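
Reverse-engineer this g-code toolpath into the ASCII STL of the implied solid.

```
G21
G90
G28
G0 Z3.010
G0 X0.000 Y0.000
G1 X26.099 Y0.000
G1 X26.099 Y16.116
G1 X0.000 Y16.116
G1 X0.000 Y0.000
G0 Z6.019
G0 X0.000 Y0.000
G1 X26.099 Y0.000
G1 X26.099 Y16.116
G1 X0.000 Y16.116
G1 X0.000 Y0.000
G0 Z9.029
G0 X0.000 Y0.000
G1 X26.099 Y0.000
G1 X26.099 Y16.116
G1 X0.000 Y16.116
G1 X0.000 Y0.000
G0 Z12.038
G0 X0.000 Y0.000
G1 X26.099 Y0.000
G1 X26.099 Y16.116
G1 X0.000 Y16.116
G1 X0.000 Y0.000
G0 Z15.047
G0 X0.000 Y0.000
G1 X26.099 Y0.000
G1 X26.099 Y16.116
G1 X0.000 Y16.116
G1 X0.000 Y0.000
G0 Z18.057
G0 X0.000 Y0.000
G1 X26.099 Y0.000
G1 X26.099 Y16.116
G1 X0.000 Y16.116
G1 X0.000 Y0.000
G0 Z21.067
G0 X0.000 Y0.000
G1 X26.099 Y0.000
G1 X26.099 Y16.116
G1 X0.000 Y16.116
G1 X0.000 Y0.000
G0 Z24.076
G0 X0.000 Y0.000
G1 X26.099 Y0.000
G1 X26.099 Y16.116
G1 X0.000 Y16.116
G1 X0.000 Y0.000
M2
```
solid part
  facet normal 0.0000 0.0000 -1.0000
    outer loop
      vertex 26.099 16.116 0.000
      vertex 26.099 0.000 0.000
      vertex 0.000 0.000 0.000
    endloop
  endfacet
  facet normal 0.0000 0.0000 -1.0000
    outer loop
      vertex 0.000 16.116 0.000
      vertex 26.099 16.116 0.000
      vertex 0.000 0.000 0.000
    endloop
  endfacet
  facet normal 0.0000 0.0000 1.0000
    outer loop
      vertex 0.000 0.000 24.076
      vertex 26.099 0.000 24.076
      vertex 26.099 16.116 24.076
    endloop
  endfacet
  facet normal 0.0000 0.0000 1.0000
    outer loop
      vertex 0.000 0.000 24.076
      vertex 26.099 16.116 24.076
      vertex 0.000 16.116 24.076
    endloop
  endfacet
  facet normal 0.0000 -1.0000 0.0000
    outer loop
      vertex 0.000 0.000 0.000
      vertex 26.099 0.000 0.000
      vertex 26.099 0.000 24.076
    endloop
  endfacet
  facet normal 0.0000 -1.0000 0.0000
    outer loop
      vertex 0.000 0.000 0.000
      vertex 26.099 0.000 24.076
      vertex 0.000 0.000 24.076
    endloop
  endfacet
  facet normal 0.0000 1.0000 0.0000
    outer loop
      vertex 26.099 16.116 24.076
      vertex 26.099 16.116 0.000
      vertex 0.000 16.116 0.000
    endloop
  endfacet
  facet normal 0.0000 1.0000 0.0000
    outer loop
      vertex 0.000 16.116 24.076
      vertex 26.099 16.116 24.076
      vertex 0.000 16.116 0.000
    endloop
  endfacet
  facet normal -1.0000 0.0000 0.0000
    outer loop
      vertex 0.000 16.116 24.076
      vertex 0.000 16.116 0.000
      vertex 0.000 0.000 0.000
    endloop
  endfacet
  facet normal -1.0000 0.0000 0.0000
    outer loop
      vertex 0.000 0.000 24.076
      vertex 0.000 16.116 24.076
      vertex 0.000 0.000 0.000
    endloop
  endfacet
  facet normal 1.0000 0.0000 0.0000
    outer loop
      vertex 26.099 0.000 0.000
      vertex 26.099 16.116 0.000
      vertex 26.099 16.116 24.076
    endloop
  endfacet
  facet normal 1.0000 0.0000 0.0000
    outer loop
      vertex 26.099 0.000 0.000
      vertex 26.099 16.116 24.076
      vertex 26.099 0.000 24.076
    endloop
  endfacet
endsolid part

The G0 Z moves step by Δz≈3.010 mm. Every layer's G1 loop is the same polygon, so the solid is a straight extrusion of it from z=0 to z≈24.1. Closing with flat bottom and top caps and triangulating gives 12 facets — a rectangular box, roughly 26.1 × 16.1 mm footprint and 24.1 mm tall.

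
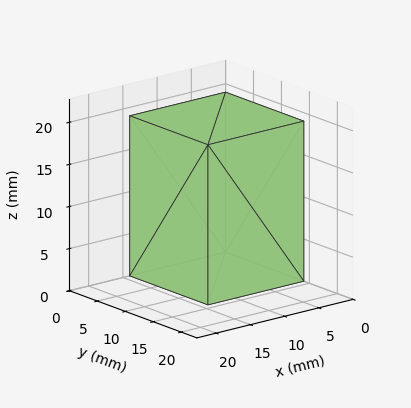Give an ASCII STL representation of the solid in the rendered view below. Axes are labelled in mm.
Reading the render: the shape is a rectangular box, roughly 14 × 14 mm footprint and 19 mm tall (dimensions read to the nearest mm from the axis ticks). For the STL, each face is triangulated and given an outward normal.

solid part
  facet normal 0.0000 0.0000 -1.0000
    outer loop
      vertex 14.00 14.00 0.00
      vertex 14.00 0.00 0.00
      vertex 0.00 0.00 0.00
    endloop
  endfacet
  facet normal 0.0000 0.0000 -1.0000
    outer loop
      vertex 0.00 14.00 0.00
      vertex 14.00 14.00 0.00
      vertex 0.00 0.00 0.00
    endloop
  endfacet
  facet normal 0.0000 0.0000 1.0000
    outer loop
      vertex 0.00 0.00 19.00
      vertex 14.00 0.00 19.00
      vertex 14.00 14.00 19.00
    endloop
  endfacet
  facet normal 0.0000 0.0000 1.0000
    outer loop
      vertex 0.00 0.00 19.00
      vertex 14.00 14.00 19.00
      vertex 0.00 14.00 19.00
    endloop
  endfacet
  facet normal 0.0000 -1.0000 0.0000
    outer loop
      vertex 0.00 0.00 0.00
      vertex 14.00 0.00 0.00
      vertex 14.00 0.00 19.00
    endloop
  endfacet
  facet normal 0.0000 -1.0000 0.0000
    outer loop
      vertex 0.00 0.00 0.00
      vertex 14.00 0.00 19.00
      vertex 0.00 0.00 19.00
    endloop
  endfacet
  facet normal 0.0000 1.0000 0.0000
    outer loop
      vertex 14.00 14.00 19.00
      vertex 14.00 14.00 0.00
      vertex 0.00 14.00 0.00
    endloop
  endfacet
  facet normal 0.0000 1.0000 0.0000
    outer loop
      vertex 0.00 14.00 19.00
      vertex 14.00 14.00 19.00
      vertex 0.00 14.00 0.00
    endloop
  endfacet
  facet normal -1.0000 0.0000 0.0000
    outer loop
      vertex 0.00 14.00 19.00
      vertex 0.00 14.00 0.00
      vertex 0.00 0.00 0.00
    endloop
  endfacet
  facet normal -1.0000 0.0000 0.0000
    outer loop
      vertex 0.00 0.00 19.00
      vertex 0.00 14.00 19.00
      vertex 0.00 0.00 0.00
    endloop
  endfacet
  facet normal 1.0000 0.0000 0.0000
    outer loop
      vertex 14.00 0.00 0.00
      vertex 14.00 14.00 0.00
      vertex 14.00 14.00 19.00
    endloop
  endfacet
  facet normal 1.0000 0.0000 0.0000
    outer loop
      vertex 14.00 0.00 0.00
      vertex 14.00 14.00 19.00
      vertex 14.00 0.00 19.00
    endloop
  endfacet
endsolid part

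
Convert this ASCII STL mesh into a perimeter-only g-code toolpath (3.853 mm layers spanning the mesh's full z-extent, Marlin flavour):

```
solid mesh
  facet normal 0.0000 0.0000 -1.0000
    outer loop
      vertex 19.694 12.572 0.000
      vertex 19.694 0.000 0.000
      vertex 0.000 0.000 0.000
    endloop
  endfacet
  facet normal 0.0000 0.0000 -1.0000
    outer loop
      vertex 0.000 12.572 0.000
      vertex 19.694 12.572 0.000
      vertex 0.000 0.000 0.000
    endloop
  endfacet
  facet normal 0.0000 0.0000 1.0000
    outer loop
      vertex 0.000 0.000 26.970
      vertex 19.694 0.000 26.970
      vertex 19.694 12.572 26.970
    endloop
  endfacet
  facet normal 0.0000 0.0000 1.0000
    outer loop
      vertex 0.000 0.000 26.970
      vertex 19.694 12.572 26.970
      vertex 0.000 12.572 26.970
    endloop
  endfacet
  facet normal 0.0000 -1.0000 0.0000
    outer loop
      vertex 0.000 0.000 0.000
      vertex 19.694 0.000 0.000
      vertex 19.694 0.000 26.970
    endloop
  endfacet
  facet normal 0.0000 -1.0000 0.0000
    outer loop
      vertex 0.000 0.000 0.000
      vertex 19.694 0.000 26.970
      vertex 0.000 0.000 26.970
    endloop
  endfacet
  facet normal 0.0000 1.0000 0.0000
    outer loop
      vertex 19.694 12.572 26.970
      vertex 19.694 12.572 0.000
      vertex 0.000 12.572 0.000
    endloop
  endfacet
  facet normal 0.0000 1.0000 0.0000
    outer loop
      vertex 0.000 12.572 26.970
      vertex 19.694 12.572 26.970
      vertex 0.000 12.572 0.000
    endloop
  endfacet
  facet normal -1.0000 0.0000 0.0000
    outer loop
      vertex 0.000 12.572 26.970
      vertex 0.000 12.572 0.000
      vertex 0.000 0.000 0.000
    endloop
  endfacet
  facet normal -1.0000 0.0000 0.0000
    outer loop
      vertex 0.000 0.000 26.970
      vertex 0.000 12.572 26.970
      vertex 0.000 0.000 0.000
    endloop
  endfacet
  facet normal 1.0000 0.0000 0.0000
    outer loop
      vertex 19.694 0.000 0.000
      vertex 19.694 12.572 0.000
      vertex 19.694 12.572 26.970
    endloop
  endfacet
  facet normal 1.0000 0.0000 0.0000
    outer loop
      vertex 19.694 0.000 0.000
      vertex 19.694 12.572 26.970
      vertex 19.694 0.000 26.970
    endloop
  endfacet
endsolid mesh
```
; perimeter-only toolpath
G21 ; units = mm
G90 ; absolute positioning
G28 ; home
; layer 1
G0 Z3.853
G0 X0.000 Y0.000
G1 X19.694 Y0.000
G1 X19.694 Y12.572
G1 X0.000 Y12.572
G1 X0.000 Y0.000
; layer 2
G0 Z7.706
G0 X0.000 Y0.000
G1 X19.694 Y0.000
G1 X19.694 Y12.572
G1 X0.000 Y12.572
G1 X0.000 Y0.000
; layer 3
G0 Z11.559
G0 X0.000 Y0.000
G1 X19.694 Y0.000
G1 X19.694 Y12.572
G1 X0.000 Y12.572
G1 X0.000 Y0.000
; layer 4
G0 Z15.411
G0 X0.000 Y0.000
G1 X19.694 Y0.000
G1 X19.694 Y12.572
G1 X0.000 Y12.572
G1 X0.000 Y0.000
; layer 5
G0 Z19.264
G0 X0.000 Y0.000
G1 X19.694 Y0.000
G1 X19.694 Y12.572
G1 X0.000 Y12.572
G1 X0.000 Y0.000
; layer 6
G0 Z23.117
G0 X0.000 Y0.000
G1 X19.694 Y0.000
G1 X19.694 Y12.572
G1 X0.000 Y12.572
G1 X0.000 Y0.000
; layer 7
G0 Z26.970
G0 X0.000 Y0.000
G1 X19.694 Y0.000
G1 X19.694 Y12.572
G1 X0.000 Y12.572
G1 X0.000 Y0.000
M2 ; end

The solid is a rectangular box, roughly 19.7 × 12.6 mm footprint and 27 mm tall. Slicing at Δz = 3.853 mm — 7 equal slices spanning the solid's height, so layer i sits at z = i·h/7 — gives 7 non-empty perimeters. Each is a 4-segment closed polygon; G0 lifts to the layer z and rapids to the start vertex, then G1 traces the edges.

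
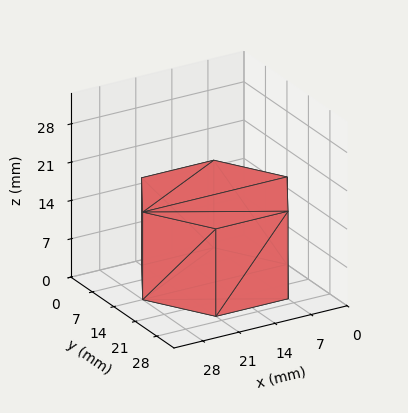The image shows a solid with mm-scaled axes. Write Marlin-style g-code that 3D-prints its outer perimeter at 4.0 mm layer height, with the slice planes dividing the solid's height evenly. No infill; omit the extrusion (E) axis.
Reading the render: the shape is a regular 6-sided prism (a cylinder approximated with 6 flat sides), circumscribed radius ≈ 14 mm, height ≈ 16 mm (dimensions read to the nearest mm from the axis ticks). For the g-code, the solid's height is divided into equal slices at the stated Δz and each level perimeter traced with G1 moves after a G0 lift.

; perimeter-only toolpath
G21 ; units = mm
G90 ; absolute positioning
G28 ; home
; layer 1
G0 Z4.0
G0 X28.0 Y14.0
G1 X21.0 Y26.1
G1 X7.0 Y26.1
G1 X0.0 Y14.0
G1 X7.0 Y1.9
G1 X21.0 Y1.9
G1 X28.0 Y14.0
; layer 2
G0 Z8.0
G0 X28.0 Y14.0
G1 X21.0 Y26.1
G1 X7.0 Y26.1
G1 X0.0 Y14.0
G1 X7.0 Y1.9
G1 X21.0 Y1.9
G1 X28.0 Y14.0
; layer 3
G0 Z12.0
G0 X28.0 Y14.0
G1 X21.0 Y26.1
G1 X7.0 Y26.1
G1 X0.0 Y14.0
G1 X7.0 Y1.9
G1 X21.0 Y1.9
G1 X28.0 Y14.0
; layer 4
G0 Z16.0
G0 X28.0 Y14.0
G1 X21.0 Y26.1
G1 X7.0 Y26.1
G1 X0.0 Y14.0
G1 X7.0 Y1.9
G1 X21.0 Y1.9
G1 X28.0 Y14.0
M2 ; end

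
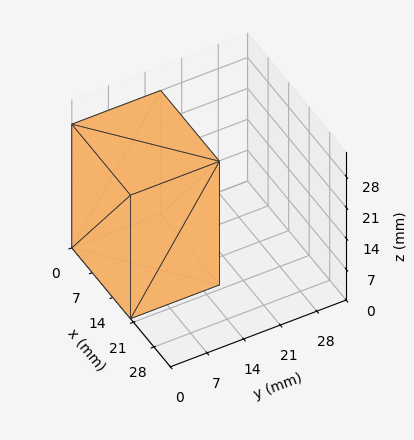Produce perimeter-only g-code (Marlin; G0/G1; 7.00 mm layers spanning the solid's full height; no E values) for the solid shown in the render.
Reading the render: the shape is a rectangular box, roughly 20 × 17 mm footprint and 28 mm tall (dimensions read to the nearest mm from the axis ticks). For the g-code, the solid's height is divided into equal slices at the stated Δz and each level perimeter traced with G1 moves after a G0 lift.

; perimeter-only toolpath
G21 ; units = mm
G90 ; absolute positioning
G28 ; home
; layer 1
G0 Z7.00
G0 X0.00 Y0.00
G1 X20.00 Y0.00
G1 X20.00 Y17.00
G1 X0.00 Y17.00
G1 X0.00 Y0.00
; layer 2
G0 Z14.00
G0 X0.00 Y0.00
G1 X20.00 Y0.00
G1 X20.00 Y17.00
G1 X0.00 Y17.00
G1 X0.00 Y0.00
; layer 3
G0 Z21.00
G0 X0.00 Y0.00
G1 X20.00 Y0.00
G1 X20.00 Y17.00
G1 X0.00 Y17.00
G1 X0.00 Y0.00
; layer 4
G0 Z28.00
G0 X0.00 Y0.00
G1 X20.00 Y0.00
G1 X20.00 Y17.00
G1 X0.00 Y17.00
G1 X0.00 Y0.00
M2 ; end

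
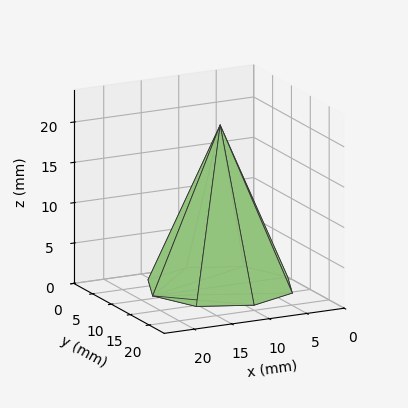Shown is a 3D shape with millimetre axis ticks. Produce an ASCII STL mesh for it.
Reading the render: the shape is a regular 8-sided pyramid, base circumscribed radius ≈ 9 mm, apex at z ≈ 20 mm (dimensions read to the nearest mm from the axis ticks). For the STL, each face is triangulated and given an outward normal.

solid part
  facet normal 0.0000 0.0000 -1.0000
    outer loop
      vertex 9.0 18.0 0.0
      vertex 15.4 15.4 0.0
      vertex 18.0 9.0 0.0
    endloop
  endfacet
  facet normal 0.0000 0.0000 -1.0000
    outer loop
      vertex 2.6 15.4 0.0
      vertex 9.0 18.0 0.0
      vertex 18.0 9.0 0.0
    endloop
  endfacet
  facet normal 0.0000 0.0000 -1.0000
    outer loop
      vertex 0.0 9.0 0.0
      vertex 2.6 15.4 0.0
      vertex 18.0 9.0 0.0
    endloop
  endfacet
  facet normal 0.0000 0.0000 -1.0000
    outer loop
      vertex 2.6 2.6 0.0
      vertex 0.0 9.0 0.0
      vertex 18.0 9.0 0.0
    endloop
  endfacet
  facet normal 0.0000 0.0000 -1.0000
    outer loop
      vertex 9.0 0.0 0.0
      vertex 2.6 2.6 0.0
      vertex 18.0 9.0 0.0
    endloop
  endfacet
  facet normal 0.0000 0.0000 -1.0000
    outer loop
      vertex 15.4 2.6 0.0
      vertex 9.0 0.0 0.0
      vertex 18.0 9.0 0.0
    endloop
  endfacet
  facet normal 0.8551 0.3474 0.3848
    outer loop
      vertex 18.0 9.0 0.0
      vertex 15.4 15.4 0.0
      vertex 9.0 9.0 20.0
    endloop
  endfacet
  facet normal 0.3474 0.8551 0.3848
    outer loop
      vertex 15.4 15.4 0.0
      vertex 9.0 18.0 0.0
      vertex 9.0 9.0 20.0
    endloop
  endfacet
  facet normal -0.3474 0.8551 0.3848
    outer loop
      vertex 9.0 18.0 0.0
      vertex 2.6 15.4 0.0
      vertex 9.0 9.0 20.0
    endloop
  endfacet
  facet normal -0.8551 0.3474 0.3848
    outer loop
      vertex 2.6 15.4 0.0
      vertex 0.0 9.0 0.0
      vertex 9.0 9.0 20.0
    endloop
  endfacet
  facet normal -0.8551 -0.3474 0.3848
    outer loop
      vertex 0.0 9.0 0.0
      vertex 2.6 2.6 0.0
      vertex 9.0 9.0 20.0
    endloop
  endfacet
  facet normal -0.3474 -0.8551 0.3848
    outer loop
      vertex 2.6 2.6 0.0
      vertex 9.0 0.0 0.0
      vertex 9.0 9.0 20.0
    endloop
  endfacet
  facet normal 0.3474 -0.8551 0.3848
    outer loop
      vertex 9.0 0.0 0.0
      vertex 15.4 2.6 0.0
      vertex 9.0 9.0 20.0
    endloop
  endfacet
  facet normal 0.8551 -0.3474 0.3848
    outer loop
      vertex 15.4 2.6 0.0
      vertex 18.0 9.0 0.0
      vertex 9.0 9.0 20.0
    endloop
  endfacet
endsolid part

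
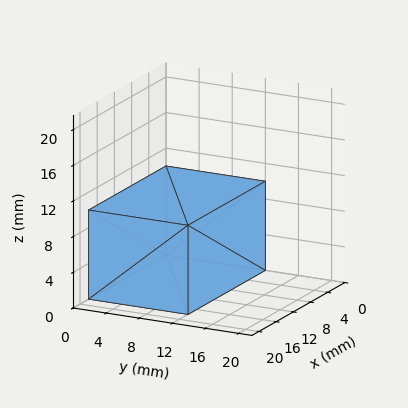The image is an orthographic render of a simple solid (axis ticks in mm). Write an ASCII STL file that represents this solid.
Reading the render: the shape is a rectangular box, roughly 18 × 12 mm footprint and 10 mm tall (dimensions read to the nearest mm from the axis ticks). For the STL, each face is triangulated and given an outward normal.

solid part
  facet normal 0.0000 0.0000 -1.0000
    outer loop
      vertex 18.00 12.00 0.00
      vertex 18.00 0.00 0.00
      vertex 0.00 0.00 0.00
    endloop
  endfacet
  facet normal 0.0000 0.0000 -1.0000
    outer loop
      vertex 0.00 12.00 0.00
      vertex 18.00 12.00 0.00
      vertex 0.00 0.00 0.00
    endloop
  endfacet
  facet normal 0.0000 0.0000 1.0000
    outer loop
      vertex 0.00 0.00 10.00
      vertex 18.00 0.00 10.00
      vertex 18.00 12.00 10.00
    endloop
  endfacet
  facet normal 0.0000 0.0000 1.0000
    outer loop
      vertex 0.00 0.00 10.00
      vertex 18.00 12.00 10.00
      vertex 0.00 12.00 10.00
    endloop
  endfacet
  facet normal 0.0000 -1.0000 0.0000
    outer loop
      vertex 0.00 0.00 0.00
      vertex 18.00 0.00 0.00
      vertex 18.00 0.00 10.00
    endloop
  endfacet
  facet normal 0.0000 -1.0000 0.0000
    outer loop
      vertex 0.00 0.00 0.00
      vertex 18.00 0.00 10.00
      vertex 0.00 0.00 10.00
    endloop
  endfacet
  facet normal 0.0000 1.0000 0.0000
    outer loop
      vertex 18.00 12.00 10.00
      vertex 18.00 12.00 0.00
      vertex 0.00 12.00 0.00
    endloop
  endfacet
  facet normal 0.0000 1.0000 0.0000
    outer loop
      vertex 0.00 12.00 10.00
      vertex 18.00 12.00 10.00
      vertex 0.00 12.00 0.00
    endloop
  endfacet
  facet normal -1.0000 0.0000 0.0000
    outer loop
      vertex 0.00 12.00 10.00
      vertex 0.00 12.00 0.00
      vertex 0.00 0.00 0.00
    endloop
  endfacet
  facet normal -1.0000 0.0000 0.0000
    outer loop
      vertex 0.00 0.00 10.00
      vertex 0.00 12.00 10.00
      vertex 0.00 0.00 0.00
    endloop
  endfacet
  facet normal 1.0000 0.0000 0.0000
    outer loop
      vertex 18.00 0.00 0.00
      vertex 18.00 12.00 0.00
      vertex 18.00 12.00 10.00
    endloop
  endfacet
  facet normal 1.0000 0.0000 0.0000
    outer loop
      vertex 18.00 0.00 0.00
      vertex 18.00 12.00 10.00
      vertex 18.00 0.00 10.00
    endloop
  endfacet
endsolid part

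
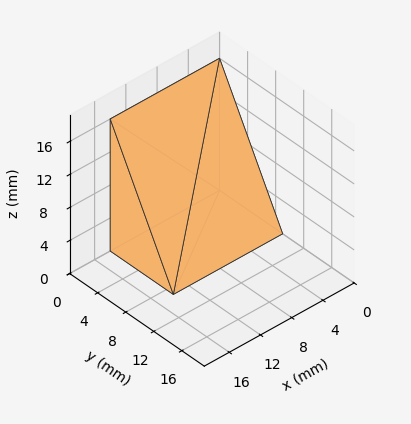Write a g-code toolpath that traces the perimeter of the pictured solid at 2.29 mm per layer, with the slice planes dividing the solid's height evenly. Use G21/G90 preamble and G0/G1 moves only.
Reading the render: the shape is a wedge (ramp): 14 × 9 mm base, rising to 16 mm along the y=0 edge and sloping linearly to z=0 at y=9 (dimensions read to the nearest mm from the axis ticks). For the g-code, the solid's height is divided into equal slices at the stated Δz and each level perimeter traced with G1 moves after a G0 lift.

; perimeter-only toolpath
G21 ; units = mm
G90 ; absolute positioning
G28 ; home
; layer 1
G0 Z2.29
G0 X0.00 Y0.00
G1 X14.00 Y0.00
G1 X14.00 Y7.71
G1 X0.00 Y7.71
G1 X0.00 Y0.00
; layer 2
G0 Z4.57
G0 X0.00 Y0.00
G1 X14.00 Y0.00
G1 X14.00 Y6.43
G1 X0.00 Y6.43
G1 X0.00 Y0.00
; layer 3
G0 Z6.86
G0 X0.00 Y0.00
G1 X14.00 Y0.00
G1 X14.00 Y5.14
G1 X0.00 Y5.14
G1 X0.00 Y0.00
; layer 4
G0 Z9.14
G0 X0.00 Y0.00
G1 X14.00 Y0.00
G1 X14.00 Y3.86
G1 X0.00 Y3.86
G1 X0.00 Y0.00
; layer 5
G0 Z11.43
G0 X0.00 Y0.00
G1 X14.00 Y0.00
G1 X14.00 Y2.57
G1 X0.00 Y2.57
G1 X0.00 Y0.00
; layer 6
G0 Z13.71
G0 X0.00 Y0.00
G1 X14.00 Y0.00
G1 X14.00 Y1.29
G1 X0.00 Y1.29
G1 X0.00 Y0.00
M2 ; end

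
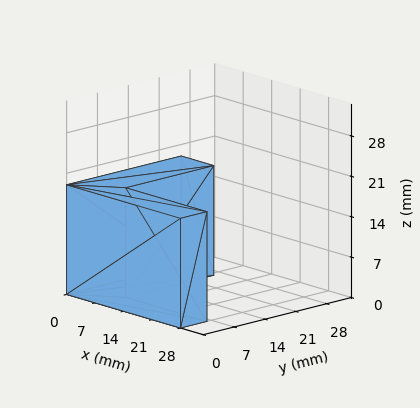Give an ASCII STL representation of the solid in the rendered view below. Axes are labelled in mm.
Reading the render: the shape is an L-shaped prism: outer 28 × 26 mm, arm thicknesses ≈ 6 mm (horizontal) and 8 mm (vertical), extruded 19 mm in z (dimensions read to the nearest mm from the axis ticks). For the STL, each face is triangulated and given an outward normal.

solid part
  facet normal 0.0000 0.0000 -1.0000
    outer loop
      vertex 28.00 6.00 0.00
      vertex 28.00 0.00 0.00
      vertex 0.00 0.00 0.00
    endloop
  endfacet
  facet normal 0.0000 0.0000 -1.0000
    outer loop
      vertex 8.00 6.00 0.00
      vertex 28.00 6.00 0.00
      vertex 0.00 0.00 0.00
    endloop
  endfacet
  facet normal 0.0000 0.0000 -1.0000
    outer loop
      vertex 8.00 26.00 0.00
      vertex 8.00 6.00 0.00
      vertex 0.00 0.00 0.00
    endloop
  endfacet
  facet normal 0.0000 0.0000 -1.0000
    outer loop
      vertex 0.00 26.00 0.00
      vertex 8.00 26.00 0.00
      vertex 0.00 0.00 0.00
    endloop
  endfacet
  facet normal 0.0000 0.0000 1.0000
    outer loop
      vertex 0.00 0.00 19.00
      vertex 28.00 0.00 19.00
      vertex 28.00 6.00 19.00
    endloop
  endfacet
  facet normal 0.0000 0.0000 1.0000
    outer loop
      vertex 0.00 0.00 19.00
      vertex 28.00 6.00 19.00
      vertex 8.00 6.00 19.00
    endloop
  endfacet
  facet normal 0.0000 0.0000 1.0000
    outer loop
      vertex 0.00 0.00 19.00
      vertex 8.00 6.00 19.00
      vertex 8.00 26.00 19.00
    endloop
  endfacet
  facet normal 0.0000 0.0000 1.0000
    outer loop
      vertex 0.00 0.00 19.00
      vertex 8.00 26.00 19.00
      vertex 0.00 26.00 19.00
    endloop
  endfacet
  facet normal 0.0000 -1.0000 0.0000
    outer loop
      vertex 0.00 0.00 0.00
      vertex 28.00 0.00 0.00
      vertex 28.00 0.00 19.00
    endloop
  endfacet
  facet normal 0.0000 -1.0000 0.0000
    outer loop
      vertex 0.00 0.00 0.00
      vertex 28.00 0.00 19.00
      vertex 0.00 0.00 19.00
    endloop
  endfacet
  facet normal 1.0000 0.0000 0.0000
    outer loop
      vertex 28.00 0.00 0.00
      vertex 28.00 6.00 0.00
      vertex 28.00 6.00 19.00
    endloop
  endfacet
  facet normal 1.0000 0.0000 0.0000
    outer loop
      vertex 28.00 0.00 0.00
      vertex 28.00 6.00 19.00
      vertex 28.00 0.00 19.00
    endloop
  endfacet
  facet normal 0.0000 1.0000 0.0000
    outer loop
      vertex 28.00 6.00 0.00
      vertex 8.00 6.00 0.00
      vertex 8.00 6.00 19.00
    endloop
  endfacet
  facet normal 0.0000 1.0000 0.0000
    outer loop
      vertex 28.00 6.00 0.00
      vertex 8.00 6.00 19.00
      vertex 28.00 6.00 19.00
    endloop
  endfacet
  facet normal 1.0000 0.0000 0.0000
    outer loop
      vertex 8.00 6.00 0.00
      vertex 8.00 26.00 0.00
      vertex 8.00 26.00 19.00
    endloop
  endfacet
  facet normal 1.0000 0.0000 0.0000
    outer loop
      vertex 8.00 6.00 0.00
      vertex 8.00 26.00 19.00
      vertex 8.00 6.00 19.00
    endloop
  endfacet
  facet normal 0.0000 1.0000 0.0000
    outer loop
      vertex 8.00 26.00 0.00
      vertex 0.00 26.00 0.00
      vertex 0.00 26.00 19.00
    endloop
  endfacet
  facet normal 0.0000 1.0000 0.0000
    outer loop
      vertex 8.00 26.00 0.00
      vertex 0.00 26.00 19.00
      vertex 8.00 26.00 19.00
    endloop
  endfacet
  facet normal -1.0000 0.0000 0.0000
    outer loop
      vertex 0.00 26.00 0.00
      vertex 0.00 0.00 0.00
      vertex 0.00 0.00 19.00
    endloop
  endfacet
  facet normal -1.0000 0.0000 0.0000
    outer loop
      vertex 0.00 26.00 0.00
      vertex 0.00 0.00 19.00
      vertex 0.00 26.00 19.00
    endloop
  endfacet
endsolid part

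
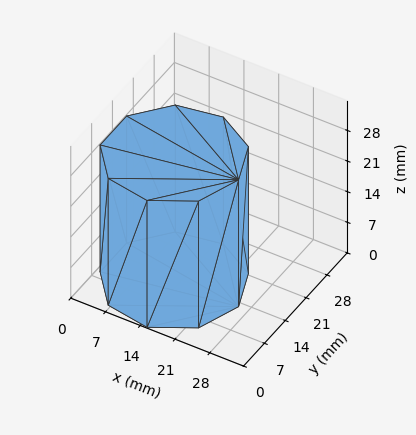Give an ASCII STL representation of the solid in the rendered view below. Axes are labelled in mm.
Reading the render: the shape is a regular 9-sided prism (a cylinder approximated with 9 flat sides), circumscribed radius ≈ 13 mm, height ≈ 29 mm (dimensions read to the nearest mm from the axis ticks). For the STL, each face is triangulated and given an outward normal.

solid part
  facet normal 0.0000 0.0000 -1.0000
    outer loop
      vertex 15.257 25.803 0.000
      vertex 22.959 21.356 0.000
      vertex 26.000 13.000 0.000
    endloop
  endfacet
  facet normal 0.0000 0.0000 -1.0000
    outer loop
      vertex 6.500 24.258 0.000
      vertex 15.257 25.803 0.000
      vertex 26.000 13.000 0.000
    endloop
  endfacet
  facet normal 0.0000 0.0000 -1.0000
    outer loop
      vertex 0.784 17.446 0.000
      vertex 6.500 24.258 0.000
      vertex 26.000 13.000 0.000
    endloop
  endfacet
  facet normal 0.0000 0.0000 -1.0000
    outer loop
      vertex 0.784 8.554 0.000
      vertex 0.784 17.446 0.000
      vertex 26.000 13.000 0.000
    endloop
  endfacet
  facet normal 0.0000 0.0000 -1.0000
    outer loop
      vertex 6.500 1.742 0.000
      vertex 0.784 8.554 0.000
      vertex 26.000 13.000 0.000
    endloop
  endfacet
  facet normal 0.0000 0.0000 -1.0000
    outer loop
      vertex 15.257 0.197 0.000
      vertex 6.500 1.742 0.000
      vertex 26.000 13.000 0.000
    endloop
  endfacet
  facet normal 0.0000 0.0000 -1.0000
    outer loop
      vertex 22.959 4.644 0.000
      vertex 15.257 0.197 0.000
      vertex 26.000 13.000 0.000
    endloop
  endfacet
  facet normal 0.0000 0.0000 1.0000
    outer loop
      vertex 26.000 13.000 29.000
      vertex 22.959 21.356 29.000
      vertex 15.257 25.803 29.000
    endloop
  endfacet
  facet normal 0.0000 0.0000 1.0000
    outer loop
      vertex 26.000 13.000 29.000
      vertex 15.257 25.803 29.000
      vertex 6.500 24.258 29.000
    endloop
  endfacet
  facet normal 0.0000 0.0000 1.0000
    outer loop
      vertex 26.000 13.000 29.000
      vertex 6.500 24.258 29.000
      vertex 0.784 17.446 29.000
    endloop
  endfacet
  facet normal 0.0000 0.0000 1.0000
    outer loop
      vertex 26.000 13.000 29.000
      vertex 0.784 17.446 29.000
      vertex 0.784 8.554 29.000
    endloop
  endfacet
  facet normal 0.0000 0.0000 1.0000
    outer loop
      vertex 26.000 13.000 29.000
      vertex 0.784 8.554 29.000
      vertex 6.500 1.742 29.000
    endloop
  endfacet
  facet normal 0.0000 0.0000 1.0000
    outer loop
      vertex 26.000 13.000 29.000
      vertex 6.500 1.742 29.000
      vertex 15.257 0.197 29.000
    endloop
  endfacet
  facet normal 0.0000 0.0000 1.0000
    outer loop
      vertex 26.000 13.000 29.000
      vertex 15.257 0.197 29.000
      vertex 22.959 4.644 29.000
    endloop
  endfacet
  facet normal 0.9397 0.3420 0.0000
    outer loop
      vertex 26.000 13.000 0.000
      vertex 22.959 21.356 0.000
      vertex 22.959 21.356 29.000
    endloop
  endfacet
  facet normal 0.9397 0.3420 0.0000
    outer loop
      vertex 26.000 13.000 0.000
      vertex 22.959 21.356 29.000
      vertex 26.000 13.000 29.000
    endloop
  endfacet
  facet normal 0.5000 0.8660 0.0000
    outer loop
      vertex 22.959 21.356 0.000
      vertex 15.257 25.803 0.000
      vertex 15.257 25.803 29.000
    endloop
  endfacet
  facet normal 0.5000 0.8660 0.0000
    outer loop
      vertex 22.959 21.356 0.000
      vertex 15.257 25.803 29.000
      vertex 22.959 21.356 29.000
    endloop
  endfacet
  facet normal -0.1737 0.9848 0.0000
    outer loop
      vertex 15.257 25.803 0.000
      vertex 6.500 24.258 0.000
      vertex 6.500 24.258 29.000
    endloop
  endfacet
  facet normal -0.1737 0.9848 0.0000
    outer loop
      vertex 15.257 25.803 0.000
      vertex 6.500 24.258 29.000
      vertex 15.257 25.803 29.000
    endloop
  endfacet
  facet normal -0.7660 0.6428 0.0000
    outer loop
      vertex 6.500 24.258 0.000
      vertex 0.784 17.446 0.000
      vertex 0.784 17.446 29.000
    endloop
  endfacet
  facet normal -0.7660 0.6428 0.0000
    outer loop
      vertex 6.500 24.258 0.000
      vertex 0.784 17.446 29.000
      vertex 6.500 24.258 29.000
    endloop
  endfacet
  facet normal -1.0000 0.0000 0.0000
    outer loop
      vertex 0.784 17.446 0.000
      vertex 0.784 8.554 0.000
      vertex 0.784 8.554 29.000
    endloop
  endfacet
  facet normal -1.0000 0.0000 0.0000
    outer loop
      vertex 0.784 17.446 0.000
      vertex 0.784 8.554 29.000
      vertex 0.784 17.446 29.000
    endloop
  endfacet
  facet normal -0.7660 -0.6428 0.0000
    outer loop
      vertex 0.784 8.554 0.000
      vertex 6.500 1.742 0.000
      vertex 6.500 1.742 29.000
    endloop
  endfacet
  facet normal -0.7660 -0.6428 0.0000
    outer loop
      vertex 0.784 8.554 0.000
      vertex 6.500 1.742 29.000
      vertex 0.784 8.554 29.000
    endloop
  endfacet
  facet normal -0.1737 -0.9848 0.0000
    outer loop
      vertex 6.500 1.742 0.000
      vertex 15.257 0.197 0.000
      vertex 15.257 0.197 29.000
    endloop
  endfacet
  facet normal -0.1737 -0.9848 0.0000
    outer loop
      vertex 6.500 1.742 0.000
      vertex 15.257 0.197 29.000
      vertex 6.500 1.742 29.000
    endloop
  endfacet
  facet normal 0.5000 -0.8660 0.0000
    outer loop
      vertex 15.257 0.197 0.000
      vertex 22.959 4.644 0.000
      vertex 22.959 4.644 29.000
    endloop
  endfacet
  facet normal 0.5000 -0.8660 0.0000
    outer loop
      vertex 15.257 0.197 0.000
      vertex 22.959 4.644 29.000
      vertex 15.257 0.197 29.000
    endloop
  endfacet
  facet normal 0.9397 -0.3420 0.0000
    outer loop
      vertex 22.959 4.644 0.000
      vertex 26.000 13.000 0.000
      vertex 26.000 13.000 29.000
    endloop
  endfacet
  facet normal 0.9397 -0.3420 0.0000
    outer loop
      vertex 22.959 4.644 0.000
      vertex 26.000 13.000 29.000
      vertex 22.959 4.644 29.000
    endloop
  endfacet
endsolid part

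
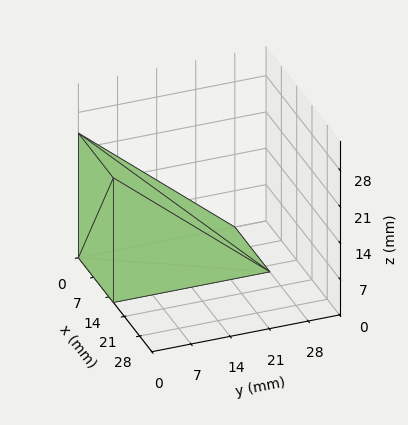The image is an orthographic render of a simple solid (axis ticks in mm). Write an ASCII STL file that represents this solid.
Reading the render: the shape is a wedge (ramp): 16 × 28 mm base, rising to 24 mm along the y=0 edge and sloping linearly to z=0 at y=28 (dimensions read to the nearest mm from the axis ticks). For the STL, each face is triangulated and given an outward normal.

solid part
  facet normal 0.0000 0.0000 -1.0000
    outer loop
      vertex 16.000 28.000 0.000
      vertex 16.000 0.000 0.000
      vertex 0.000 0.000 0.000
    endloop
  endfacet
  facet normal 0.0000 0.0000 -1.0000
    outer loop
      vertex 0.000 28.000 0.000
      vertex 16.000 28.000 0.000
      vertex 0.000 0.000 0.000
    endloop
  endfacet
  facet normal 0.0000 -1.0000 0.0000
    outer loop
      vertex 0.000 0.000 0.000
      vertex 16.000 0.000 0.000
      vertex 16.000 0.000 24.000
    endloop
  endfacet
  facet normal 0.0000 -1.0000 0.0000
    outer loop
      vertex 0.000 0.000 0.000
      vertex 16.000 0.000 24.000
      vertex 0.000 0.000 24.000
    endloop
  endfacet
  facet normal 0.0000 0.6508 0.7593
    outer loop
      vertex 0.000 0.000 24.000
      vertex 16.000 0.000 24.000
      vertex 16.000 28.000 0.000
    endloop
  endfacet
  facet normal 0.0000 0.6508 0.7593
    outer loop
      vertex 0.000 0.000 24.000
      vertex 16.000 28.000 0.000
      vertex 0.000 28.000 0.000
    endloop
  endfacet
  facet normal -1.0000 0.0000 0.0000
    outer loop
      vertex 0.000 0.000 24.000
      vertex 0.000 28.000 0.000
      vertex 0.000 0.000 0.000
    endloop
  endfacet
  facet normal 1.0000 0.0000 0.0000
    outer loop
      vertex 16.000 0.000 0.000
      vertex 16.000 28.000 0.000
      vertex 16.000 0.000 24.000
    endloop
  endfacet
endsolid part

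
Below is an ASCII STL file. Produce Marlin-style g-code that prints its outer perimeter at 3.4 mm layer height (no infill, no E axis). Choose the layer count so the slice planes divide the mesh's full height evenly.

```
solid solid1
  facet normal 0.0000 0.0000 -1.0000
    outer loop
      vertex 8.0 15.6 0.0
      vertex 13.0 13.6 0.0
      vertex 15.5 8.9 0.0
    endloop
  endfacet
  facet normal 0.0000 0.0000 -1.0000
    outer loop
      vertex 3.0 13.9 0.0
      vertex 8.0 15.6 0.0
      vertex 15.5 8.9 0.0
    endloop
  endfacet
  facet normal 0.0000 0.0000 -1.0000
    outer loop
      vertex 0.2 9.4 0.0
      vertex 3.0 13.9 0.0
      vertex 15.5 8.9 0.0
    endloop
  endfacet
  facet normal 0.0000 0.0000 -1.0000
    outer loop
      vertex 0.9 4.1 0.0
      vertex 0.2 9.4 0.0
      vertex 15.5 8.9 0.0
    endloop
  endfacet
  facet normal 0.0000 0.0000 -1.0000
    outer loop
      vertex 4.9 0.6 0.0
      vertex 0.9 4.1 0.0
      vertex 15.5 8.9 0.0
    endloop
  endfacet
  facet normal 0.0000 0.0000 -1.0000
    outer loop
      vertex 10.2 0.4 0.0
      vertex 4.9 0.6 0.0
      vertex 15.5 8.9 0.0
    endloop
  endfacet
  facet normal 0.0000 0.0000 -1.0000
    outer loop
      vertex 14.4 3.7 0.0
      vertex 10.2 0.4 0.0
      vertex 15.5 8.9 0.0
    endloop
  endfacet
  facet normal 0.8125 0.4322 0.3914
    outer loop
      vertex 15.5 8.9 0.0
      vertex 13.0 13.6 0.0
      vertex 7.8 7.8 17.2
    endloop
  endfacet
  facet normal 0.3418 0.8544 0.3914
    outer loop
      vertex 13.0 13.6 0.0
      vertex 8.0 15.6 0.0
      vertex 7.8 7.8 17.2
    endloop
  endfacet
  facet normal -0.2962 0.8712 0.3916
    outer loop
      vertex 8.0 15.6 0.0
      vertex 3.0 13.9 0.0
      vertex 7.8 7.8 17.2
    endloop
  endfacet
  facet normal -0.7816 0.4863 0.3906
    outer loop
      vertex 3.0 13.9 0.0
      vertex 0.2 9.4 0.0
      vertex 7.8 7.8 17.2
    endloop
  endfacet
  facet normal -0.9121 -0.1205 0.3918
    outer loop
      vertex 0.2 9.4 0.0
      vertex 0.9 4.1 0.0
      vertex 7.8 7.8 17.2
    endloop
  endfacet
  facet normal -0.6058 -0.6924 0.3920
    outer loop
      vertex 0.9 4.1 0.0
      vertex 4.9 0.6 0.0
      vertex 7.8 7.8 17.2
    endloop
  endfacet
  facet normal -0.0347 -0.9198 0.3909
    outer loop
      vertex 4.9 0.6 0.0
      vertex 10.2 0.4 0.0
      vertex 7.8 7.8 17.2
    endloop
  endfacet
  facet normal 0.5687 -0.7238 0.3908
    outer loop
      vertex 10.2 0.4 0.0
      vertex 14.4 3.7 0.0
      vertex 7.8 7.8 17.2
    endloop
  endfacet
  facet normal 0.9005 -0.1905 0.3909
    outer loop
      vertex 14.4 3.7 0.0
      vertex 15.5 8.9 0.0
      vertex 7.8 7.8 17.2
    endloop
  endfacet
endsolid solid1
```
; perimeter-only toolpath
G21 ; units = mm
G90 ; absolute positioning
G28 ; home
; layer 1
G0 Z3.4
G0 X14.0 Y8.7
G1 X12.0 Y12.4
G1 X8.0 Y14.0
G1 X4.0 Y12.7
G1 X1.7 Y9.1
G1 X2.3 Y4.8
G1 X5.5 Y2.0
G1 X9.7 Y1.9
G1 X13.1 Y4.5
G1 X14.0 Y8.7
; layer 2
G0 Z6.9
G0 X12.4 Y8.5
G1 X10.9 Y11.3
G1 X7.9 Y12.5
G1 X4.9 Y11.5
G1 X3.2 Y8.8
G1 X3.7 Y5.6
G1 X6.1 Y3.5
G1 X9.2 Y3.4
G1 X11.8 Y5.3
G1 X12.4 Y8.5
; layer 3
G0 Z10.3
G0 X10.9 Y8.2
G1 X9.9 Y10.1
G1 X7.9 Y10.9
G1 X5.9 Y10.2
G1 X4.8 Y8.4
G1 X5.0 Y6.3
G1 X6.6 Y4.9
G1 X8.8 Y4.8
G1 X10.4 Y6.2
G1 X10.9 Y8.2
; layer 4
G0 Z13.8
G0 X9.3 Y8.0
G1 X8.8 Y9.0
G1 X7.8 Y9.4
G1 X6.8 Y9.0
G1 X6.3 Y8.1
G1 X6.4 Y7.1
G1 X7.2 Y6.4
G1 X8.3 Y6.3
G1 X9.1 Y7.0
G1 X9.3 Y8.0
M2 ; end

The solid is a regular 9-sided pyramid, base circumscribed radius ≈ 7.8 mm, apex at z ≈ 17.2 mm. Slicing at Δz = 3.4 mm — 5 equal slices spanning the solid's height, so layer i sits at z = i·h/5 — gives 4 non-empty perimeters. Each is a 9-segment closed polygon; G0 lifts to the layer z and rapids to the start vertex, then G1 traces the edges. The cross-section shrinks linearly with z (the slice at the apex is degenerate and omitted).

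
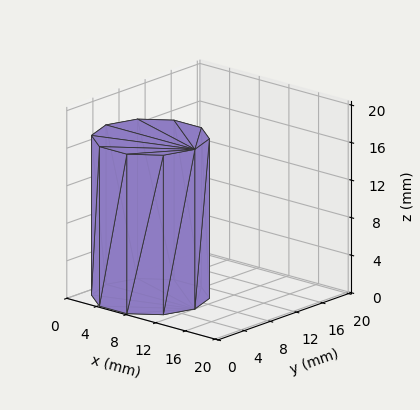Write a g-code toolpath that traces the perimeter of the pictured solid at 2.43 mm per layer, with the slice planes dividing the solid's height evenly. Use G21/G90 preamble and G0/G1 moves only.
Reading the render: the shape is a regular 10-sided prism (a cylinder approximated with 10 flat sides), circumscribed radius ≈ 6 mm, height ≈ 17 mm (dimensions read to the nearest mm from the axis ticks). For the g-code, the solid's height is divided into equal slices at the stated Δz and each level perimeter traced with G1 moves after a G0 lift.

; perimeter-only toolpath
G21 ; units = mm
G90 ; absolute positioning
G28 ; home
; layer 1
G0 Z2.43
G0 X12.00 Y6.00
G1 X10.85 Y9.53
G1 X7.85 Y11.71
G1 X4.15 Y11.71
G1 X1.15 Y9.53
G1 X0.00 Y6.00
G1 X1.15 Y2.47
G1 X4.15 Y0.29
G1 X7.85 Y0.29
G1 X10.85 Y2.47
G1 X12.00 Y6.00
; layer 2
G0 Z4.86
G0 X12.00 Y6.00
G1 X10.85 Y9.53
G1 X7.85 Y11.71
G1 X4.15 Y11.71
G1 X1.15 Y9.53
G1 X0.00 Y6.00
G1 X1.15 Y2.47
G1 X4.15 Y0.29
G1 X7.85 Y0.29
G1 X10.85 Y2.47
G1 X12.00 Y6.00
; layer 3
G0 Z7.29
G0 X12.00 Y6.00
G1 X10.85 Y9.53
G1 X7.85 Y11.71
G1 X4.15 Y11.71
G1 X1.15 Y9.53
G1 X0.00 Y6.00
G1 X1.15 Y2.47
G1 X4.15 Y0.29
G1 X7.85 Y0.29
G1 X10.85 Y2.47
G1 X12.00 Y6.00
; layer 4
G0 Z9.71
G0 X12.00 Y6.00
G1 X10.85 Y9.53
G1 X7.85 Y11.71
G1 X4.15 Y11.71
G1 X1.15 Y9.53
G1 X0.00 Y6.00
G1 X1.15 Y2.47
G1 X4.15 Y0.29
G1 X7.85 Y0.29
G1 X10.85 Y2.47
G1 X12.00 Y6.00
; layer 5
G0 Z12.14
G0 X12.00 Y6.00
G1 X10.85 Y9.53
G1 X7.85 Y11.71
G1 X4.15 Y11.71
G1 X1.15 Y9.53
G1 X0.00 Y6.00
G1 X1.15 Y2.47
G1 X4.15 Y0.29
G1 X7.85 Y0.29
G1 X10.85 Y2.47
G1 X12.00 Y6.00
; layer 6
G0 Z14.57
G0 X12.00 Y6.00
G1 X10.85 Y9.53
G1 X7.85 Y11.71
G1 X4.15 Y11.71
G1 X1.15 Y9.53
G1 X0.00 Y6.00
G1 X1.15 Y2.47
G1 X4.15 Y0.29
G1 X7.85 Y0.29
G1 X10.85 Y2.47
G1 X12.00 Y6.00
; layer 7
G0 Z17.00
G0 X12.00 Y6.00
G1 X10.85 Y9.53
G1 X7.85 Y11.71
G1 X4.15 Y11.71
G1 X1.15 Y9.53
G1 X0.00 Y6.00
G1 X1.15 Y2.47
G1 X4.15 Y0.29
G1 X7.85 Y0.29
G1 X10.85 Y2.47
G1 X12.00 Y6.00
M2 ; end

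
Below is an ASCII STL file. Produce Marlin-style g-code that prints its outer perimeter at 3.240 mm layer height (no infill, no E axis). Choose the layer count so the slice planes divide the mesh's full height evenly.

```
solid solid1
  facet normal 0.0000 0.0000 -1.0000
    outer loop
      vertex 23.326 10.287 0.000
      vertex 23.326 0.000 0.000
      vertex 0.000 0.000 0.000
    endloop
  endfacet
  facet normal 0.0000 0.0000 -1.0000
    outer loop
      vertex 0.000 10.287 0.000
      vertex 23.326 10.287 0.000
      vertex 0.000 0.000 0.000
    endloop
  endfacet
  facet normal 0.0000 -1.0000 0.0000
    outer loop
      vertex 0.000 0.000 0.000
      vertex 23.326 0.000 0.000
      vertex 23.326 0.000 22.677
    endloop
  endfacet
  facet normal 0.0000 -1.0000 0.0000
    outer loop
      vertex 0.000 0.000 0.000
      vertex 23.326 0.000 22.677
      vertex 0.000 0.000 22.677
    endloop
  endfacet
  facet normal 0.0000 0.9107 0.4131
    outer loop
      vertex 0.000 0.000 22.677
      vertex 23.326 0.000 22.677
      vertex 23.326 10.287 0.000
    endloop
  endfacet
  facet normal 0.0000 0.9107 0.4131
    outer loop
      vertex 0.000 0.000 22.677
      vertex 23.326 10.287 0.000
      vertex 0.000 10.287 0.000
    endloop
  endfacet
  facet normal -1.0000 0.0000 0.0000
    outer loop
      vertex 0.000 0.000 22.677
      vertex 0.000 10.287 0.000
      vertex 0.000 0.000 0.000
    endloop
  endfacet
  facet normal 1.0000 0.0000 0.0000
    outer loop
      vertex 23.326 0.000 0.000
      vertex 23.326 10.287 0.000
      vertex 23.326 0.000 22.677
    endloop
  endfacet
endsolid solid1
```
; perimeter-only toolpath
G21 ; units = mm
G90 ; absolute positioning
G28 ; home
; layer 1
G0 Z3.240
G0 X0.000 Y0.000
G1 X23.326 Y0.000
G1 X23.326 Y8.817
G1 X0.000 Y8.817
G1 X0.000 Y0.000
; layer 2
G0 Z6.479
G0 X0.000 Y0.000
G1 X23.326 Y0.000
G1 X23.326 Y7.348
G1 X0.000 Y7.348
G1 X0.000 Y0.000
; layer 3
G0 Z9.719
G0 X0.000 Y0.000
G1 X23.326 Y0.000
G1 X23.326 Y5.878
G1 X0.000 Y5.878
G1 X0.000 Y0.000
; layer 4
G0 Z12.958
G0 X0.000 Y0.000
G1 X23.326 Y0.000
G1 X23.326 Y4.409
G1 X0.000 Y4.409
G1 X0.000 Y0.000
; layer 5
G0 Z16.198
G0 X0.000 Y0.000
G1 X23.326 Y0.000
G1 X23.326 Y2.939
G1 X0.000 Y2.939
G1 X0.000 Y0.000
; layer 6
G0 Z19.437
G0 X0.000 Y0.000
G1 X23.326 Y0.000
G1 X23.326 Y1.470
G1 X0.000 Y1.470
G1 X0.000 Y0.000
M2 ; end

The solid is a wedge (ramp): 23.3 × 10.3 mm base, rising to 22.7 mm along the y=0 edge and sloping linearly to z=0 at y=10.3. Slicing at Δz = 3.240 mm — 7 equal slices spanning the solid's height, so layer i sits at z = i·h/7 — gives 6 non-empty perimeters. Each is a 4-segment closed polygon; G0 lifts to the layer z and rapids to the start vertex, then G1 traces the edges. The cross-section shrinks linearly with z (the slice at the apex is degenerate and omitted).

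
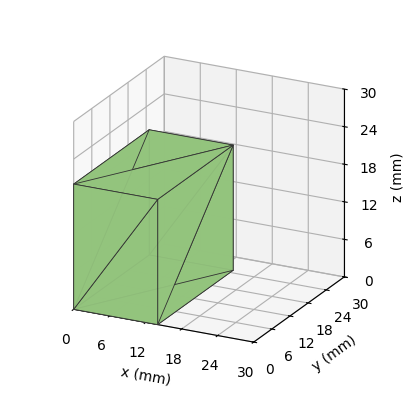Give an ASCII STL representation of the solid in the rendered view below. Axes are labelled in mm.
Reading the render: the shape is a rectangular box, roughly 14 × 25 mm footprint and 20 mm tall (dimensions read to the nearest mm from the axis ticks). For the STL, each face is triangulated and given an outward normal.

solid part
  facet normal 0.0000 0.0000 -1.0000
    outer loop
      vertex 14.0 25.0 0.0
      vertex 14.0 0.0 0.0
      vertex 0.0 0.0 0.0
    endloop
  endfacet
  facet normal 0.0000 0.0000 -1.0000
    outer loop
      vertex 0.0 25.0 0.0
      vertex 14.0 25.0 0.0
      vertex 0.0 0.0 0.0
    endloop
  endfacet
  facet normal 0.0000 0.0000 1.0000
    outer loop
      vertex 0.0 0.0 20.0
      vertex 14.0 0.0 20.0
      vertex 14.0 25.0 20.0
    endloop
  endfacet
  facet normal 0.0000 0.0000 1.0000
    outer loop
      vertex 0.0 0.0 20.0
      vertex 14.0 25.0 20.0
      vertex 0.0 25.0 20.0
    endloop
  endfacet
  facet normal 0.0000 -1.0000 0.0000
    outer loop
      vertex 0.0 0.0 0.0
      vertex 14.0 0.0 0.0
      vertex 14.0 0.0 20.0
    endloop
  endfacet
  facet normal 0.0000 -1.0000 0.0000
    outer loop
      vertex 0.0 0.0 0.0
      vertex 14.0 0.0 20.0
      vertex 0.0 0.0 20.0
    endloop
  endfacet
  facet normal 0.0000 1.0000 0.0000
    outer loop
      vertex 14.0 25.0 20.0
      vertex 14.0 25.0 0.0
      vertex 0.0 25.0 0.0
    endloop
  endfacet
  facet normal 0.0000 1.0000 0.0000
    outer loop
      vertex 0.0 25.0 20.0
      vertex 14.0 25.0 20.0
      vertex 0.0 25.0 0.0
    endloop
  endfacet
  facet normal -1.0000 0.0000 0.0000
    outer loop
      vertex 0.0 25.0 20.0
      vertex 0.0 25.0 0.0
      vertex 0.0 0.0 0.0
    endloop
  endfacet
  facet normal -1.0000 0.0000 0.0000
    outer loop
      vertex 0.0 0.0 20.0
      vertex 0.0 25.0 20.0
      vertex 0.0 0.0 0.0
    endloop
  endfacet
  facet normal 1.0000 0.0000 0.0000
    outer loop
      vertex 14.0 0.0 0.0
      vertex 14.0 25.0 0.0
      vertex 14.0 25.0 20.0
    endloop
  endfacet
  facet normal 1.0000 0.0000 0.0000
    outer loop
      vertex 14.0 0.0 0.0
      vertex 14.0 25.0 20.0
      vertex 14.0 0.0 20.0
    endloop
  endfacet
endsolid part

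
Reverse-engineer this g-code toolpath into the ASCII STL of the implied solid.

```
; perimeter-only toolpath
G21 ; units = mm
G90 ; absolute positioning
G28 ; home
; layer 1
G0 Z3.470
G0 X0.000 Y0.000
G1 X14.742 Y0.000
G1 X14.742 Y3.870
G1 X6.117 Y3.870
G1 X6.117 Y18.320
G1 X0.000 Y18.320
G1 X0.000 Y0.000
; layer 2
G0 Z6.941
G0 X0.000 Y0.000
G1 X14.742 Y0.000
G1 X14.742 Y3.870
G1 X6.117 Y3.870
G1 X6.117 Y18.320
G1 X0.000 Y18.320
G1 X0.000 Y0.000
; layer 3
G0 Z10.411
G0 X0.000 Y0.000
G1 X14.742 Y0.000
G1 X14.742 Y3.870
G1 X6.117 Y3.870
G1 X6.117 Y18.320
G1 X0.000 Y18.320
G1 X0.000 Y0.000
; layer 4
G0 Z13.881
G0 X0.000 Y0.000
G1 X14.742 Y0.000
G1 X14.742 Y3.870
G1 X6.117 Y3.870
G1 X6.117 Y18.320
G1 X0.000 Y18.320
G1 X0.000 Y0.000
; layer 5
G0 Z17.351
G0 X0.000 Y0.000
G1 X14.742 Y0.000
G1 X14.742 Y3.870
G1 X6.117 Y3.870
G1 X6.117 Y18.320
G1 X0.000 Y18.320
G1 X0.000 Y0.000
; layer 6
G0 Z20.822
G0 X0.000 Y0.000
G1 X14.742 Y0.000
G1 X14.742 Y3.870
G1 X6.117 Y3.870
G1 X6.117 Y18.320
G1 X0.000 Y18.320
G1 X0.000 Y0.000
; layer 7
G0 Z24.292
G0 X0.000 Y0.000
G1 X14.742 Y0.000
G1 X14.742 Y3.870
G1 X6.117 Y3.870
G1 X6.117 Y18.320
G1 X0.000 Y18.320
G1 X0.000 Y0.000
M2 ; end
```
solid part
  facet normal 0.0000 0.0000 -1.0000
    outer loop
      vertex 14.742 3.870 0.000
      vertex 14.742 0.000 0.000
      vertex 0.000 0.000 0.000
    endloop
  endfacet
  facet normal 0.0000 0.0000 -1.0000
    outer loop
      vertex 6.117 3.870 0.000
      vertex 14.742 3.870 0.000
      vertex 0.000 0.000 0.000
    endloop
  endfacet
  facet normal 0.0000 0.0000 -1.0000
    outer loop
      vertex 6.117 18.320 0.000
      vertex 6.117 3.870 0.000
      vertex 0.000 0.000 0.000
    endloop
  endfacet
  facet normal 0.0000 0.0000 -1.0000
    outer loop
      vertex 0.000 18.320 0.000
      vertex 6.117 18.320 0.000
      vertex 0.000 0.000 0.000
    endloop
  endfacet
  facet normal 0.0000 0.0000 1.0000
    outer loop
      vertex 0.000 0.000 24.292
      vertex 14.742 0.000 24.292
      vertex 14.742 3.870 24.292
    endloop
  endfacet
  facet normal 0.0000 0.0000 1.0000
    outer loop
      vertex 0.000 0.000 24.292
      vertex 14.742 3.870 24.292
      vertex 6.117 3.870 24.292
    endloop
  endfacet
  facet normal 0.0000 0.0000 1.0000
    outer loop
      vertex 0.000 0.000 24.292
      vertex 6.117 3.870 24.292
      vertex 6.117 18.320 24.292
    endloop
  endfacet
  facet normal 0.0000 0.0000 1.0000
    outer loop
      vertex 0.000 0.000 24.292
      vertex 6.117 18.320 24.292
      vertex 0.000 18.320 24.292
    endloop
  endfacet
  facet normal 0.0000 -1.0000 0.0000
    outer loop
      vertex 0.000 0.000 0.000
      vertex 14.742 0.000 0.000
      vertex 14.742 0.000 24.292
    endloop
  endfacet
  facet normal 0.0000 -1.0000 0.0000
    outer loop
      vertex 0.000 0.000 0.000
      vertex 14.742 0.000 24.292
      vertex 0.000 0.000 24.292
    endloop
  endfacet
  facet normal 1.0000 0.0000 0.0000
    outer loop
      vertex 14.742 0.000 0.000
      vertex 14.742 3.870 0.000
      vertex 14.742 3.870 24.292
    endloop
  endfacet
  facet normal 1.0000 0.0000 0.0000
    outer loop
      vertex 14.742 0.000 0.000
      vertex 14.742 3.870 24.292
      vertex 14.742 0.000 24.292
    endloop
  endfacet
  facet normal 0.0000 1.0000 0.0000
    outer loop
      vertex 14.742 3.870 0.000
      vertex 6.117 3.870 0.000
      vertex 6.117 3.870 24.292
    endloop
  endfacet
  facet normal 0.0000 1.0000 0.0000
    outer loop
      vertex 14.742 3.870 0.000
      vertex 6.117 3.870 24.292
      vertex 14.742 3.870 24.292
    endloop
  endfacet
  facet normal 1.0000 0.0000 0.0000
    outer loop
      vertex 6.117 3.870 0.000
      vertex 6.117 18.320 0.000
      vertex 6.117 18.320 24.292
    endloop
  endfacet
  facet normal 1.0000 0.0000 0.0000
    outer loop
      vertex 6.117 3.870 0.000
      vertex 6.117 18.320 24.292
      vertex 6.117 3.870 24.292
    endloop
  endfacet
  facet normal 0.0000 1.0000 0.0000
    outer loop
      vertex 6.117 18.320 0.000
      vertex 0.000 18.320 0.000
      vertex 0.000 18.320 24.292
    endloop
  endfacet
  facet normal 0.0000 1.0000 0.0000
    outer loop
      vertex 6.117 18.320 0.000
      vertex 0.000 18.320 24.292
      vertex 6.117 18.320 24.292
    endloop
  endfacet
  facet normal -1.0000 0.0000 0.0000
    outer loop
      vertex 0.000 18.320 0.000
      vertex 0.000 0.000 0.000
      vertex 0.000 0.000 24.292
    endloop
  endfacet
  facet normal -1.0000 0.0000 0.0000
    outer loop
      vertex 0.000 18.320 0.000
      vertex 0.000 0.000 24.292
      vertex 0.000 18.320 24.292
    endloop
  endfacet
endsolid part

The G0 Z moves step by Δz≈3.470 mm. Every layer's G1 loop is the same polygon, so the solid is a straight extrusion of it from z=0 to z≈24.3. Closing with flat bottom and top caps and triangulating gives 20 facets — an L-shaped prism: outer 14.7 × 18.3 mm, arm thicknesses ≈ 3.87 mm (horizontal) and 6.12 mm (vertical), extruded 24.3 mm in z.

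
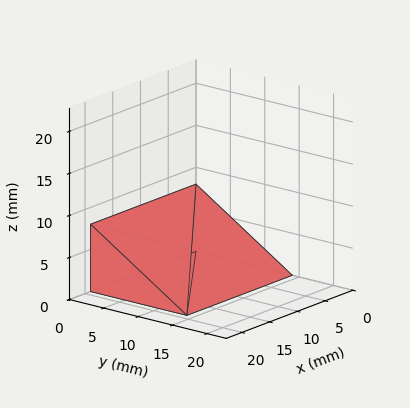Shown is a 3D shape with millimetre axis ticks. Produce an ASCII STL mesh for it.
Reading the render: the shape is a wedge (ramp): 19 × 14 mm base, rising to 8 mm along the y=0 edge and sloping linearly to z=0 at y=14 (dimensions read to the nearest mm from the axis ticks). For the STL, each face is triangulated and given an outward normal.

solid part
  facet normal 0.0000 0.0000 -1.0000
    outer loop
      vertex 19.0 14.0 0.0
      vertex 19.0 0.0 0.0
      vertex 0.0 0.0 0.0
    endloop
  endfacet
  facet normal 0.0000 0.0000 -1.0000
    outer loop
      vertex 0.0 14.0 0.0
      vertex 19.0 14.0 0.0
      vertex 0.0 0.0 0.0
    endloop
  endfacet
  facet normal 0.0000 -1.0000 0.0000
    outer loop
      vertex 0.0 0.0 0.0
      vertex 19.0 0.0 0.0
      vertex 19.0 0.0 8.0
    endloop
  endfacet
  facet normal 0.0000 -1.0000 0.0000
    outer loop
      vertex 0.0 0.0 0.0
      vertex 19.0 0.0 8.0
      vertex 0.0 0.0 8.0
    endloop
  endfacet
  facet normal 0.0000 0.4961 0.8682
    outer loop
      vertex 0.0 0.0 8.0
      vertex 19.0 0.0 8.0
      vertex 19.0 14.0 0.0
    endloop
  endfacet
  facet normal 0.0000 0.4961 0.8682
    outer loop
      vertex 0.0 0.0 8.0
      vertex 19.0 14.0 0.0
      vertex 0.0 14.0 0.0
    endloop
  endfacet
  facet normal -1.0000 0.0000 0.0000
    outer loop
      vertex 0.0 0.0 8.0
      vertex 0.0 14.0 0.0
      vertex 0.0 0.0 0.0
    endloop
  endfacet
  facet normal 1.0000 0.0000 0.0000
    outer loop
      vertex 19.0 0.0 0.0
      vertex 19.0 14.0 0.0
      vertex 19.0 0.0 8.0
    endloop
  endfacet
endsolid part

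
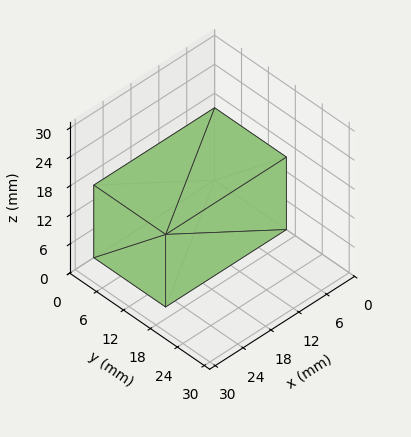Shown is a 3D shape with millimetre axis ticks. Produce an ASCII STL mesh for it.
Reading the render: the shape is a rectangular box, roughly 26 × 16 mm footprint and 15 mm tall (dimensions read to the nearest mm from the axis ticks). For the STL, each face is triangulated and given an outward normal.

solid part
  facet normal 0.0000 0.0000 -1.0000
    outer loop
      vertex 26.0 16.0 0.0
      vertex 26.0 0.0 0.0
      vertex 0.0 0.0 0.0
    endloop
  endfacet
  facet normal 0.0000 0.0000 -1.0000
    outer loop
      vertex 0.0 16.0 0.0
      vertex 26.0 16.0 0.0
      vertex 0.0 0.0 0.0
    endloop
  endfacet
  facet normal 0.0000 0.0000 1.0000
    outer loop
      vertex 0.0 0.0 15.0
      vertex 26.0 0.0 15.0
      vertex 26.0 16.0 15.0
    endloop
  endfacet
  facet normal 0.0000 0.0000 1.0000
    outer loop
      vertex 0.0 0.0 15.0
      vertex 26.0 16.0 15.0
      vertex 0.0 16.0 15.0
    endloop
  endfacet
  facet normal 0.0000 -1.0000 0.0000
    outer loop
      vertex 0.0 0.0 0.0
      vertex 26.0 0.0 0.0
      vertex 26.0 0.0 15.0
    endloop
  endfacet
  facet normal 0.0000 -1.0000 0.0000
    outer loop
      vertex 0.0 0.0 0.0
      vertex 26.0 0.0 15.0
      vertex 0.0 0.0 15.0
    endloop
  endfacet
  facet normal 0.0000 1.0000 0.0000
    outer loop
      vertex 26.0 16.0 15.0
      vertex 26.0 16.0 0.0
      vertex 0.0 16.0 0.0
    endloop
  endfacet
  facet normal 0.0000 1.0000 0.0000
    outer loop
      vertex 0.0 16.0 15.0
      vertex 26.0 16.0 15.0
      vertex 0.0 16.0 0.0
    endloop
  endfacet
  facet normal -1.0000 0.0000 0.0000
    outer loop
      vertex 0.0 16.0 15.0
      vertex 0.0 16.0 0.0
      vertex 0.0 0.0 0.0
    endloop
  endfacet
  facet normal -1.0000 0.0000 0.0000
    outer loop
      vertex 0.0 0.0 15.0
      vertex 0.0 16.0 15.0
      vertex 0.0 0.0 0.0
    endloop
  endfacet
  facet normal 1.0000 0.0000 0.0000
    outer loop
      vertex 26.0 0.0 0.0
      vertex 26.0 16.0 0.0
      vertex 26.0 16.0 15.0
    endloop
  endfacet
  facet normal 1.0000 0.0000 0.0000
    outer loop
      vertex 26.0 0.0 0.0
      vertex 26.0 16.0 15.0
      vertex 26.0 0.0 15.0
    endloop
  endfacet
endsolid part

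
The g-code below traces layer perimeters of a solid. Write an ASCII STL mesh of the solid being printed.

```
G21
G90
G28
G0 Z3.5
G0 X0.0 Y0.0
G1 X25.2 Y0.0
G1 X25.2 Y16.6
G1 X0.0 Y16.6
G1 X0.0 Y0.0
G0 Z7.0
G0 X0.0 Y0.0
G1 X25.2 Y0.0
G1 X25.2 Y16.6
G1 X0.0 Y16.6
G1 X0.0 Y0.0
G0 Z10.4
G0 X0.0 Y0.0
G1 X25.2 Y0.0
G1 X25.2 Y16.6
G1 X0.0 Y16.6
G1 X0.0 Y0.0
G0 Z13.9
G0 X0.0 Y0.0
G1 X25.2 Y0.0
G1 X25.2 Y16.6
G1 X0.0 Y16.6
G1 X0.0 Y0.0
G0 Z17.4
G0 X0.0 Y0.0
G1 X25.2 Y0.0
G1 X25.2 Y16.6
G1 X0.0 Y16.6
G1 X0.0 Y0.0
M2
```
solid part
  facet normal 0.0000 0.0000 -1.0000
    outer loop
      vertex 25.2 16.6 0.0
      vertex 25.2 0.0 0.0
      vertex 0.0 0.0 0.0
    endloop
  endfacet
  facet normal 0.0000 0.0000 -1.0000
    outer loop
      vertex 0.0 16.6 0.0
      vertex 25.2 16.6 0.0
      vertex 0.0 0.0 0.0
    endloop
  endfacet
  facet normal 0.0000 0.0000 1.0000
    outer loop
      vertex 0.0 0.0 17.4
      vertex 25.2 0.0 17.4
      vertex 25.2 16.6 17.4
    endloop
  endfacet
  facet normal 0.0000 0.0000 1.0000
    outer loop
      vertex 0.0 0.0 17.4
      vertex 25.2 16.6 17.4
      vertex 0.0 16.6 17.4
    endloop
  endfacet
  facet normal 0.0000 -1.0000 0.0000
    outer loop
      vertex 0.0 0.0 0.0
      vertex 25.2 0.0 0.0
      vertex 25.2 0.0 17.4
    endloop
  endfacet
  facet normal 0.0000 -1.0000 0.0000
    outer loop
      vertex 0.0 0.0 0.0
      vertex 25.2 0.0 17.4
      vertex 0.0 0.0 17.4
    endloop
  endfacet
  facet normal 0.0000 1.0000 0.0000
    outer loop
      vertex 25.2 16.6 17.4
      vertex 25.2 16.6 0.0
      vertex 0.0 16.6 0.0
    endloop
  endfacet
  facet normal 0.0000 1.0000 0.0000
    outer loop
      vertex 0.0 16.6 17.4
      vertex 25.2 16.6 17.4
      vertex 0.0 16.6 0.0
    endloop
  endfacet
  facet normal -1.0000 0.0000 0.0000
    outer loop
      vertex 0.0 16.6 17.4
      vertex 0.0 16.6 0.0
      vertex 0.0 0.0 0.0
    endloop
  endfacet
  facet normal -1.0000 0.0000 0.0000
    outer loop
      vertex 0.0 0.0 17.4
      vertex 0.0 16.6 17.4
      vertex 0.0 0.0 0.0
    endloop
  endfacet
  facet normal 1.0000 0.0000 0.0000
    outer loop
      vertex 25.2 0.0 0.0
      vertex 25.2 16.6 0.0
      vertex 25.2 16.6 17.4
    endloop
  endfacet
  facet normal 1.0000 0.0000 0.0000
    outer loop
      vertex 25.2 0.0 0.0
      vertex 25.2 16.6 17.4
      vertex 25.2 0.0 17.4
    endloop
  endfacet
endsolid part

The G0 Z moves step by Δz≈3.5 mm. Every layer's G1 loop is the same polygon, so the solid is a straight extrusion of it from z=0 to z≈17.4. Closing with flat bottom and top caps and triangulating gives 12 facets — a rectangular box, roughly 25.2 × 16.6 mm footprint and 17.4 mm tall.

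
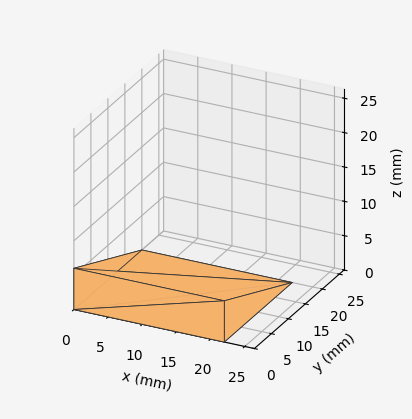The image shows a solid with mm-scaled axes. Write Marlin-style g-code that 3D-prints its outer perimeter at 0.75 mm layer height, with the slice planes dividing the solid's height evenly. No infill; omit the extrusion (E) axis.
Reading the render: the shape is a wedge (ramp): 22 × 20 mm base, rising to 6 mm along the y=0 edge and sloping linearly to z=0 at y=20 (dimensions read to the nearest mm from the axis ticks). For the g-code, the solid's height is divided into equal slices at the stated Δz and each level perimeter traced with G1 moves after a G0 lift.

; perimeter-only toolpath
G21 ; units = mm
G90 ; absolute positioning
G28 ; home
; layer 1
G0 Z0.75
G0 X0.00 Y0.00
G1 X22.00 Y0.00
G1 X22.00 Y17.50
G1 X0.00 Y17.50
G1 X0.00 Y0.00
; layer 2
G0 Z1.50
G0 X0.00 Y0.00
G1 X22.00 Y0.00
G1 X22.00 Y15.00
G1 X0.00 Y15.00
G1 X0.00 Y0.00
; layer 3
G0 Z2.25
G0 X0.00 Y0.00
G1 X22.00 Y0.00
G1 X22.00 Y12.50
G1 X0.00 Y12.50
G1 X0.00 Y0.00
; layer 4
G0 Z3.00
G0 X0.00 Y0.00
G1 X22.00 Y0.00
G1 X22.00 Y10.00
G1 X0.00 Y10.00
G1 X0.00 Y0.00
; layer 5
G0 Z3.75
G0 X0.00 Y0.00
G1 X22.00 Y0.00
G1 X22.00 Y7.50
G1 X0.00 Y7.50
G1 X0.00 Y0.00
; layer 6
G0 Z4.50
G0 X0.00 Y0.00
G1 X22.00 Y0.00
G1 X22.00 Y5.00
G1 X0.00 Y5.00
G1 X0.00 Y0.00
; layer 7
G0 Z5.25
G0 X0.00 Y0.00
G1 X22.00 Y0.00
G1 X22.00 Y2.50
G1 X0.00 Y2.50
G1 X0.00 Y0.00
M2 ; end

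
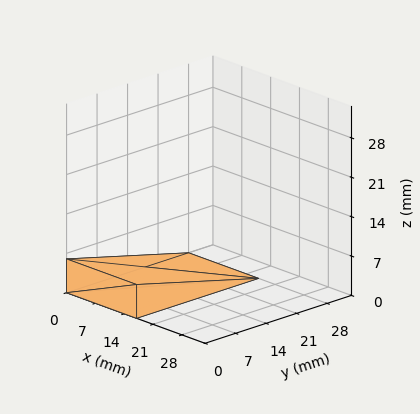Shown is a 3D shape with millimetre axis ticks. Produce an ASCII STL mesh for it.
Reading the render: the shape is a wedge (ramp): 17 × 28 mm base, rising to 6 mm along the y=0 edge and sloping linearly to z=0 at y=28 (dimensions read to the nearest mm from the axis ticks). For the STL, each face is triangulated and given an outward normal.

solid part
  facet normal 0.0000 0.0000 -1.0000
    outer loop
      vertex 17.0 28.0 0.0
      vertex 17.0 0.0 0.0
      vertex 0.0 0.0 0.0
    endloop
  endfacet
  facet normal 0.0000 0.0000 -1.0000
    outer loop
      vertex 0.0 28.0 0.0
      vertex 17.0 28.0 0.0
      vertex 0.0 0.0 0.0
    endloop
  endfacet
  facet normal 0.0000 -1.0000 0.0000
    outer loop
      vertex 0.0 0.0 0.0
      vertex 17.0 0.0 0.0
      vertex 17.0 0.0 6.0
    endloop
  endfacet
  facet normal 0.0000 -1.0000 0.0000
    outer loop
      vertex 0.0 0.0 0.0
      vertex 17.0 0.0 6.0
      vertex 0.0 0.0 6.0
    endloop
  endfacet
  facet normal 0.0000 0.2095 0.9778
    outer loop
      vertex 0.0 0.0 6.0
      vertex 17.0 0.0 6.0
      vertex 17.0 28.0 0.0
    endloop
  endfacet
  facet normal 0.0000 0.2095 0.9778
    outer loop
      vertex 0.0 0.0 6.0
      vertex 17.0 28.0 0.0
      vertex 0.0 28.0 0.0
    endloop
  endfacet
  facet normal -1.0000 0.0000 0.0000
    outer loop
      vertex 0.0 0.0 6.0
      vertex 0.0 28.0 0.0
      vertex 0.0 0.0 0.0
    endloop
  endfacet
  facet normal 1.0000 0.0000 0.0000
    outer loop
      vertex 17.0 0.0 0.0
      vertex 17.0 28.0 0.0
      vertex 17.0 0.0 6.0
    endloop
  endfacet
endsolid part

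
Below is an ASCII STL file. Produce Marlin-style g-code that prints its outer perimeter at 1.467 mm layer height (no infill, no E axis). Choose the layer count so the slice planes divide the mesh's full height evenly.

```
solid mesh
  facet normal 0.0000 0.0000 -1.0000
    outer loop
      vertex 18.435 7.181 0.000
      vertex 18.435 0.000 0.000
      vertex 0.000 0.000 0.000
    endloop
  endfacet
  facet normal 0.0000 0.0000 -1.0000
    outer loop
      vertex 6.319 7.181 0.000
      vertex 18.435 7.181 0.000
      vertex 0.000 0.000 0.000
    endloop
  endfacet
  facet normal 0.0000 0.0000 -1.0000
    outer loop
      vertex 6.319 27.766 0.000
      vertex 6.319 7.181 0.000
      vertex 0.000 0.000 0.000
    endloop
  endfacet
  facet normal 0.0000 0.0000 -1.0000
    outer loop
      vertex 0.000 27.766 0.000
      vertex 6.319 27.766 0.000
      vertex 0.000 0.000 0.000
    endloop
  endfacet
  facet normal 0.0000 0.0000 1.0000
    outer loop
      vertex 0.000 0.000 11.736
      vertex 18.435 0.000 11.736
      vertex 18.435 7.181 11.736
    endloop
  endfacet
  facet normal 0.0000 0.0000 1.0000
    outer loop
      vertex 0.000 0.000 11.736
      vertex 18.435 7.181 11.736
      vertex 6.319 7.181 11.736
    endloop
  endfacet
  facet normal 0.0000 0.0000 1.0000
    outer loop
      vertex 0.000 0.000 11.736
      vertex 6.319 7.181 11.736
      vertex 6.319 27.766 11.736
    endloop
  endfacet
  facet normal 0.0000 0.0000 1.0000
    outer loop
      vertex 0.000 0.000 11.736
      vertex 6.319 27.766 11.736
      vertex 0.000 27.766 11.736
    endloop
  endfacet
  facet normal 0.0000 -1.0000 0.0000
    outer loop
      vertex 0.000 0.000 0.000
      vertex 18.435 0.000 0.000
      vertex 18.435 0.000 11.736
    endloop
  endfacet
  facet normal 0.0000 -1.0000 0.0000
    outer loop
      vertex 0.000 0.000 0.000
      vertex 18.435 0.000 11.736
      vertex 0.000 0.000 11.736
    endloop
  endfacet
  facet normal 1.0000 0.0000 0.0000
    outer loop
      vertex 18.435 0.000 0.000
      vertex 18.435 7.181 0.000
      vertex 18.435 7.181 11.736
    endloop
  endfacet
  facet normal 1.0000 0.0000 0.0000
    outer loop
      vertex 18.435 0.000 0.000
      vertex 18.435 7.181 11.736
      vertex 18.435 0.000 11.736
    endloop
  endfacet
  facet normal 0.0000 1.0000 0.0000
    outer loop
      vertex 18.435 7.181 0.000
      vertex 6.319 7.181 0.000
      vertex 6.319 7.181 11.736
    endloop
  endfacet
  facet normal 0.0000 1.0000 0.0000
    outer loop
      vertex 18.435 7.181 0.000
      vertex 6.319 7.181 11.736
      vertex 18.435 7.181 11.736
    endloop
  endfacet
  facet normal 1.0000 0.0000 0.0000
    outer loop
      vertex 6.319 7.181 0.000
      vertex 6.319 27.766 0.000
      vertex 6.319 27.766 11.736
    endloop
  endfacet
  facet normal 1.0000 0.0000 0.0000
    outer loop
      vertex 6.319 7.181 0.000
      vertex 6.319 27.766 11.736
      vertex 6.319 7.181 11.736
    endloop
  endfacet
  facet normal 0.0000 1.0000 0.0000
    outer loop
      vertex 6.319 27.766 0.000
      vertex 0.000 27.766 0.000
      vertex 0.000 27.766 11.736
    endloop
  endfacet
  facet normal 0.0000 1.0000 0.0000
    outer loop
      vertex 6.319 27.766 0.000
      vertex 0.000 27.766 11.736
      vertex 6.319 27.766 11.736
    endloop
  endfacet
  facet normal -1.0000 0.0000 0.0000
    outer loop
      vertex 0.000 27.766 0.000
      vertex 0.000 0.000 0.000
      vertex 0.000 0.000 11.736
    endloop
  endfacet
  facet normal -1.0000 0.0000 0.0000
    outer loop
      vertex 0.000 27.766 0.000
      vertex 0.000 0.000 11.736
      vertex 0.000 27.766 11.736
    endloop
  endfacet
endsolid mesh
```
; perimeter-only toolpath
G21 ; units = mm
G90 ; absolute positioning
G28 ; home
; layer 1
G0 Z1.467
G0 X0.000 Y0.000
G1 X18.435 Y0.000
G1 X18.435 Y7.181
G1 X6.319 Y7.181
G1 X6.319 Y27.766
G1 X0.000 Y27.766
G1 X0.000 Y0.000
; layer 2
G0 Z2.934
G0 X0.000 Y0.000
G1 X18.435 Y0.000
G1 X18.435 Y7.181
G1 X6.319 Y7.181
G1 X6.319 Y27.766
G1 X0.000 Y27.766
G1 X0.000 Y0.000
; layer 3
G0 Z4.401
G0 X0.000 Y0.000
G1 X18.435 Y0.000
G1 X18.435 Y7.181
G1 X6.319 Y7.181
G1 X6.319 Y27.766
G1 X0.000 Y27.766
G1 X0.000 Y0.000
; layer 4
G0 Z5.868
G0 X0.000 Y0.000
G1 X18.435 Y0.000
G1 X18.435 Y7.181
G1 X6.319 Y7.181
G1 X6.319 Y27.766
G1 X0.000 Y27.766
G1 X0.000 Y0.000
; layer 5
G0 Z7.335
G0 X0.000 Y0.000
G1 X18.435 Y0.000
G1 X18.435 Y7.181
G1 X6.319 Y7.181
G1 X6.319 Y27.766
G1 X0.000 Y27.766
G1 X0.000 Y0.000
; layer 6
G0 Z8.802
G0 X0.000 Y0.000
G1 X18.435 Y0.000
G1 X18.435 Y7.181
G1 X6.319 Y7.181
G1 X6.319 Y27.766
G1 X0.000 Y27.766
G1 X0.000 Y0.000
; layer 7
G0 Z10.269
G0 X0.000 Y0.000
G1 X18.435 Y0.000
G1 X18.435 Y7.181
G1 X6.319 Y7.181
G1 X6.319 Y27.766
G1 X0.000 Y27.766
G1 X0.000 Y0.000
; layer 8
G0 Z11.736
G0 X0.000 Y0.000
G1 X18.435 Y0.000
G1 X18.435 Y7.181
G1 X6.319 Y7.181
G1 X6.319 Y27.766
G1 X0.000 Y27.766
G1 X0.000 Y0.000
M2 ; end

The solid is an L-shaped prism: outer 18.4 × 27.8 mm, arm thicknesses ≈ 7.18 mm (horizontal) and 6.32 mm (vertical), extruded 11.7 mm in z. Slicing at Δz = 1.467 mm — 8 equal slices spanning the solid's height, so layer i sits at z = i·h/8 — gives 8 non-empty perimeters. Each is a 6-segment closed polygon; G0 lifts to the layer z and rapids to the start vertex, then G1 traces the edges.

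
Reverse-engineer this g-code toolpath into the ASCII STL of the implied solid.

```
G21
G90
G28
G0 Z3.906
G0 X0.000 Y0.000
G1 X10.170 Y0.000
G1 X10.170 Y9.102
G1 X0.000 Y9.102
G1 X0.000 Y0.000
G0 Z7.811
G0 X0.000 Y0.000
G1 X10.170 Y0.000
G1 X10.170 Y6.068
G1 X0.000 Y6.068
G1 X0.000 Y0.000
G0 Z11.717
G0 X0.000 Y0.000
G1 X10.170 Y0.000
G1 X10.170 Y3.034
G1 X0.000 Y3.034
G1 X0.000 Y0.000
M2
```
solid part
  facet normal 0.0000 0.0000 -1.0000
    outer loop
      vertex 10.170 12.136 0.000
      vertex 10.170 0.000 0.000
      vertex 0.000 0.000 0.000
    endloop
  endfacet
  facet normal 0.0000 0.0000 -1.0000
    outer loop
      vertex 0.000 12.136 0.000
      vertex 10.170 12.136 0.000
      vertex 0.000 0.000 0.000
    endloop
  endfacet
  facet normal 0.0000 -1.0000 0.0000
    outer loop
      vertex 0.000 0.000 0.000
      vertex 10.170 0.000 0.000
      vertex 10.170 0.000 15.623
    endloop
  endfacet
  facet normal 0.0000 -1.0000 0.0000
    outer loop
      vertex 0.000 0.000 0.000
      vertex 10.170 0.000 15.623
      vertex 0.000 0.000 15.623
    endloop
  endfacet
  facet normal 0.0000 0.7897 0.6135
    outer loop
      vertex 0.000 0.000 15.623
      vertex 10.170 0.000 15.623
      vertex 10.170 12.136 0.000
    endloop
  endfacet
  facet normal 0.0000 0.7897 0.6135
    outer loop
      vertex 0.000 0.000 15.623
      vertex 10.170 12.136 0.000
      vertex 0.000 12.136 0.000
    endloop
  endfacet
  facet normal -1.0000 0.0000 0.0000
    outer loop
      vertex 0.000 0.000 15.623
      vertex 0.000 12.136 0.000
      vertex 0.000 0.000 0.000
    endloop
  endfacet
  facet normal 1.0000 0.0000 0.0000
    outer loop
      vertex 10.170 0.000 0.000
      vertex 10.170 12.136 0.000
      vertex 10.170 0.000 15.623
    endloop
  endfacet
endsolid part

The G0 Z moves step by Δz≈3.906 mm. The G1 loops shrink linearly with z, so the solid tapers from its base footprint up to z≈15.6. Closing with a flat bottom cap and the tapered top and triangulating gives 8 facets — a wedge (ramp): 10.2 × 12.1 mm base, rising to 15.6 mm along the y=0 edge and sloping linearly to z=0 at y=12.1.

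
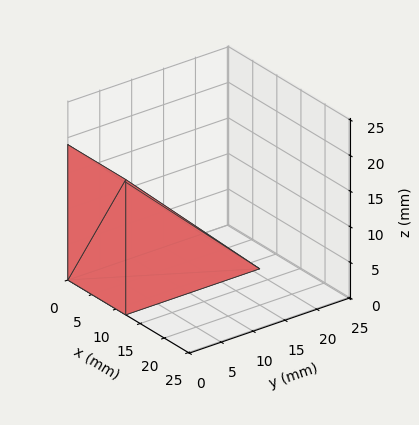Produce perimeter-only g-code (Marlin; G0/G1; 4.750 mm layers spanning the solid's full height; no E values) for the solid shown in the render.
Reading the render: the shape is a wedge (ramp): 12 × 21 mm base, rising to 19 mm along the y=0 edge and sloping linearly to z=0 at y=21 (dimensions read to the nearest mm from the axis ticks). For the g-code, the solid's height is divided into equal slices at the stated Δz and each level perimeter traced with G1 moves after a G0 lift.

; perimeter-only toolpath
G21 ; units = mm
G90 ; absolute positioning
G28 ; home
; layer 1
G0 Z4.750
G0 X0.000 Y0.000
G1 X12.000 Y0.000
G1 X12.000 Y15.750
G1 X0.000 Y15.750
G1 X0.000 Y0.000
; layer 2
G0 Z9.500
G0 X0.000 Y0.000
G1 X12.000 Y0.000
G1 X12.000 Y10.500
G1 X0.000 Y10.500
G1 X0.000 Y0.000
; layer 3
G0 Z14.250
G0 X0.000 Y0.000
G1 X12.000 Y0.000
G1 X12.000 Y5.250
G1 X0.000 Y5.250
G1 X0.000 Y0.000
M2 ; end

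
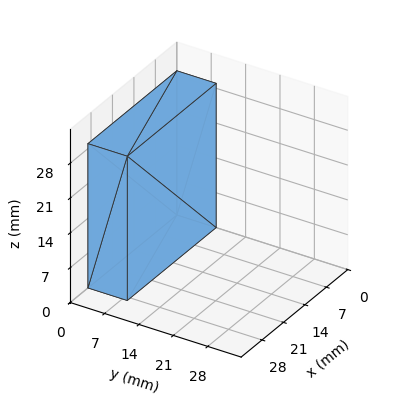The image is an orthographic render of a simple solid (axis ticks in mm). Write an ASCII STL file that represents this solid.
Reading the render: the shape is a rectangular box, roughly 29 × 8 mm footprint and 29 mm tall (dimensions read to the nearest mm from the axis ticks). For the STL, each face is triangulated and given an outward normal.

solid part
  facet normal 0.0000 0.0000 -1.0000
    outer loop
      vertex 29.00 8.00 0.00
      vertex 29.00 0.00 0.00
      vertex 0.00 0.00 0.00
    endloop
  endfacet
  facet normal 0.0000 0.0000 -1.0000
    outer loop
      vertex 0.00 8.00 0.00
      vertex 29.00 8.00 0.00
      vertex 0.00 0.00 0.00
    endloop
  endfacet
  facet normal 0.0000 0.0000 1.0000
    outer loop
      vertex 0.00 0.00 29.00
      vertex 29.00 0.00 29.00
      vertex 29.00 8.00 29.00
    endloop
  endfacet
  facet normal 0.0000 0.0000 1.0000
    outer loop
      vertex 0.00 0.00 29.00
      vertex 29.00 8.00 29.00
      vertex 0.00 8.00 29.00
    endloop
  endfacet
  facet normal 0.0000 -1.0000 0.0000
    outer loop
      vertex 0.00 0.00 0.00
      vertex 29.00 0.00 0.00
      vertex 29.00 0.00 29.00
    endloop
  endfacet
  facet normal 0.0000 -1.0000 0.0000
    outer loop
      vertex 0.00 0.00 0.00
      vertex 29.00 0.00 29.00
      vertex 0.00 0.00 29.00
    endloop
  endfacet
  facet normal 0.0000 1.0000 0.0000
    outer loop
      vertex 29.00 8.00 29.00
      vertex 29.00 8.00 0.00
      vertex 0.00 8.00 0.00
    endloop
  endfacet
  facet normal 0.0000 1.0000 0.0000
    outer loop
      vertex 0.00 8.00 29.00
      vertex 29.00 8.00 29.00
      vertex 0.00 8.00 0.00
    endloop
  endfacet
  facet normal -1.0000 0.0000 0.0000
    outer loop
      vertex 0.00 8.00 29.00
      vertex 0.00 8.00 0.00
      vertex 0.00 0.00 0.00
    endloop
  endfacet
  facet normal -1.0000 0.0000 0.0000
    outer loop
      vertex 0.00 0.00 29.00
      vertex 0.00 8.00 29.00
      vertex 0.00 0.00 0.00
    endloop
  endfacet
  facet normal 1.0000 0.0000 0.0000
    outer loop
      vertex 29.00 0.00 0.00
      vertex 29.00 8.00 0.00
      vertex 29.00 8.00 29.00
    endloop
  endfacet
  facet normal 1.0000 0.0000 0.0000
    outer loop
      vertex 29.00 0.00 0.00
      vertex 29.00 8.00 29.00
      vertex 29.00 0.00 29.00
    endloop
  endfacet
endsolid part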